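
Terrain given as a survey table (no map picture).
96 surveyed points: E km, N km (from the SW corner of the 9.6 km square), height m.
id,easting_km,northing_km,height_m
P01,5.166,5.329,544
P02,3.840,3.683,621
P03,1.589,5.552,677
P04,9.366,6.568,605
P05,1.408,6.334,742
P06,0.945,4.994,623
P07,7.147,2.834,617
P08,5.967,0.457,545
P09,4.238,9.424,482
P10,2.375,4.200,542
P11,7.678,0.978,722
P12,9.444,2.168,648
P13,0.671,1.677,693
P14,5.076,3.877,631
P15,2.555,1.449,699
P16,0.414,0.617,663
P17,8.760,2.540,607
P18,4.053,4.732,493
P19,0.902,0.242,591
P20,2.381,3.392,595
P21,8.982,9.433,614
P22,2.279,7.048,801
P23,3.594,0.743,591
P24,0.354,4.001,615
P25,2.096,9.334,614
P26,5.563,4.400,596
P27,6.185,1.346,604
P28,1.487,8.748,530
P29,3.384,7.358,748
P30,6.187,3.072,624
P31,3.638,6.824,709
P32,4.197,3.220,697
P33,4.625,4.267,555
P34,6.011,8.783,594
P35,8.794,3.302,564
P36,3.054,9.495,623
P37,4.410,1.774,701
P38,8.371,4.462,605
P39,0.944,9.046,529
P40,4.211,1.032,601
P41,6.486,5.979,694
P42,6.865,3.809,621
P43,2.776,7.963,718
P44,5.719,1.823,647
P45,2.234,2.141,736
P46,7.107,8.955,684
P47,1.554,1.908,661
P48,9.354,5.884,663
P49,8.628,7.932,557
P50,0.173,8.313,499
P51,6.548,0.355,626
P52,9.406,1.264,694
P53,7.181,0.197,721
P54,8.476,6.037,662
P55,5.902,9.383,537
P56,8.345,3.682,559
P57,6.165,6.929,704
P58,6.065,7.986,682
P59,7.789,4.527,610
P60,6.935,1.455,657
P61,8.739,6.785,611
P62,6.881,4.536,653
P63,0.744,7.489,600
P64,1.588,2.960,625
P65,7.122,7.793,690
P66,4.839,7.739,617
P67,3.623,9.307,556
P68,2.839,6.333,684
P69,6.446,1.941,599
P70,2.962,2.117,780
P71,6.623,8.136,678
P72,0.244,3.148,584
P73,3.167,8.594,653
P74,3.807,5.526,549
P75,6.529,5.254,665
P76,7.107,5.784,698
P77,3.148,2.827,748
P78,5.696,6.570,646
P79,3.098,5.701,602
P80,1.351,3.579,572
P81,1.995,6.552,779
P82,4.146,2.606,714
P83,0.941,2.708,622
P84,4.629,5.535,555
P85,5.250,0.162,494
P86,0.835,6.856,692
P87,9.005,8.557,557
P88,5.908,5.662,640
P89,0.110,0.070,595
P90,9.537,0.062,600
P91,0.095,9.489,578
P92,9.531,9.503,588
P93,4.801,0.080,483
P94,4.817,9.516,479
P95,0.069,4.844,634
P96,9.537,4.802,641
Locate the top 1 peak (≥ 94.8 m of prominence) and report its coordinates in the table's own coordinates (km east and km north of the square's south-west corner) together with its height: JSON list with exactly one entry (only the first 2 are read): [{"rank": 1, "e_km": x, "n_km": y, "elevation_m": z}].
[{"rank": 1, "e_km": 2.09, "n_km": 7.09, "elevation_m": 808}]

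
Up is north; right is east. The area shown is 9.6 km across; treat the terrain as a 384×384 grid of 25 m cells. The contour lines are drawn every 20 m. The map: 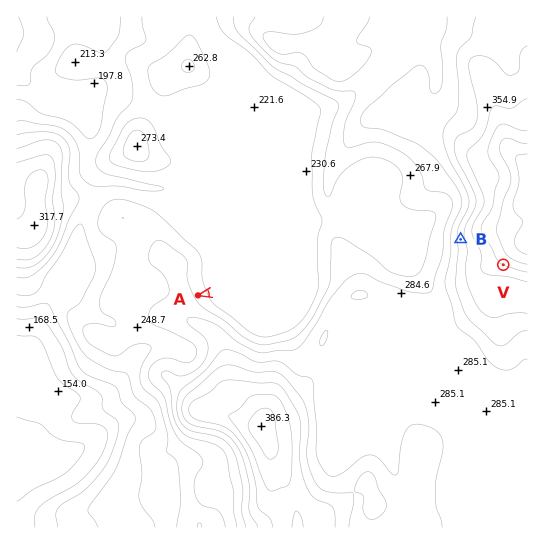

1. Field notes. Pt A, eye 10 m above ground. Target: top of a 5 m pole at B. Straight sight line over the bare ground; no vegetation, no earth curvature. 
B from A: yes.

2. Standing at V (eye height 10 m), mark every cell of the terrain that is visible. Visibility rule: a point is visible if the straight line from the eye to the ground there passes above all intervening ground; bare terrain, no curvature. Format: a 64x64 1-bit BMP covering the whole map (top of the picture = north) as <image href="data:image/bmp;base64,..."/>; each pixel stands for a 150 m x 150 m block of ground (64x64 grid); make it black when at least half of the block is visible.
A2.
<image width="64" height="64" href="data:image/bmp;base64,Qk0+AgAAAAAAAD4AAAAoAAAAQAAAAEAAAAABAAEAAAAAAAACAAATCwAAEwsAAAIAAAAAAAAA////AAAAAAAAAAAAH+f//wAAAAA/57//AAAAAD//n/8AAAAAP////wAAAAA/7///AAAAAD////8AAAAAf/9//wAAAAB//z//AAAAAP//f/8AAAAA/////wAAAAH/////AAAAAf////8AAAAD/////wAAAAP/////AAAAw/////8AAAHD/////wAAAcf/////AAAAf/////MAAAB/////4AAAAH////+BAAAAP////gMAAAA/5//8DwAAAD8D//weAAAAfAP/+AwAAAD4A//4DAAAA/AB//AcAAAP8AH/8D8AED/wAP/wfwAPv/gA/+B/wAef/AA/wP/gBw/+AD+Af/ADn/8AfwB/8AH//4D+AH/4AP//gP4Af/gAf/+A/wB+/AB//4H/AHh8DP//gf8AMD4P///B/wAAPg///+H/AAA+B///4/8AAD8H///j/wAAP4///8P/AAA/////g/4AAB////8B/AAAH////wH8AAAfD///AfwAAA8D//8A+AAADgH//wD8AAAMAf//AHwAAAAB//8APAAAAAH//gAcAAAAAP/+AAwAAAAA//4AAAAAAAD//gAAAAAAAH/+AAAAAAAAf/4fgAAABwA////gAAADgAf//+AAAAGAB///wAAAAAAD//+AAAAAAAP8/4AAAAAAB/gBgAAAAAAfwAGAAAAAAD+AAIAAAA=="/>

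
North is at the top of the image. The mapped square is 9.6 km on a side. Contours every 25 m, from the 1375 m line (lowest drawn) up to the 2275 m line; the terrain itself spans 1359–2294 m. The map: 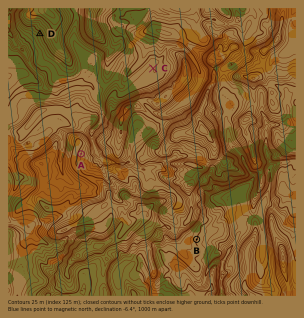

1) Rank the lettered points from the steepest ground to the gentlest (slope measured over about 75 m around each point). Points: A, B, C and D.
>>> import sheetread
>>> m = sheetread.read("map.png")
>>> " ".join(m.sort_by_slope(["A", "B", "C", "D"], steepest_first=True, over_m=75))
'D A B C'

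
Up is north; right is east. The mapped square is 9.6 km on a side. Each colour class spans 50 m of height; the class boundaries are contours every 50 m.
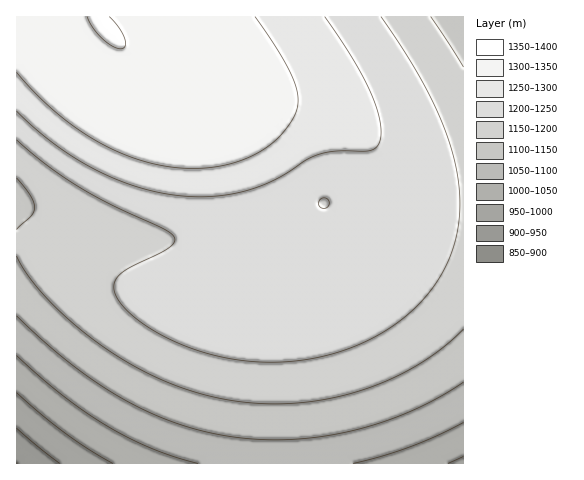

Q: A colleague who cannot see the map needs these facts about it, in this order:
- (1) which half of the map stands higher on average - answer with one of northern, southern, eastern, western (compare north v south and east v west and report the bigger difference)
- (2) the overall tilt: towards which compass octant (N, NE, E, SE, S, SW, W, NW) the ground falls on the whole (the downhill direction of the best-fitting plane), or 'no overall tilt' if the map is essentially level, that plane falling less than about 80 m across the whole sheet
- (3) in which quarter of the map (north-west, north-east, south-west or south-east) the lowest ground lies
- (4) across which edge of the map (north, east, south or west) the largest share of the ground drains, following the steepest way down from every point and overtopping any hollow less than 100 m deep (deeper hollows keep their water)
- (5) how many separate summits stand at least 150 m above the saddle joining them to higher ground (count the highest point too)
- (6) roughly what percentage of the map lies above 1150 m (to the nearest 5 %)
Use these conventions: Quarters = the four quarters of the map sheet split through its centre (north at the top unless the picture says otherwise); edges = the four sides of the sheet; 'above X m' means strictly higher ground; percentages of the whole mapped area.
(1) The northern half stands higher on average than the southern half.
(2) The general tilt is down to the south (the land rises towards the north).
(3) The lowest point lies in the south-west quarter of the map.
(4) Drainage is mainly to the west: more ground falls towards that edge than towards any other.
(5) Counting only tops that stand 150 m proud, the map has 1 summit.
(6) Roughly 80 % of the ground is higher than 1150 m.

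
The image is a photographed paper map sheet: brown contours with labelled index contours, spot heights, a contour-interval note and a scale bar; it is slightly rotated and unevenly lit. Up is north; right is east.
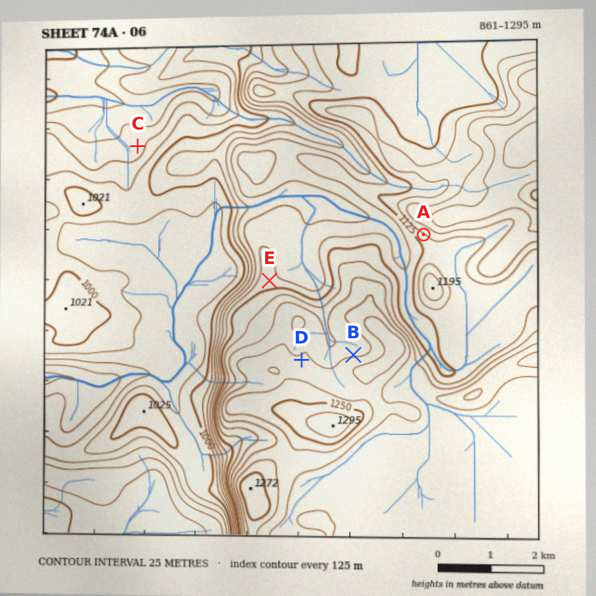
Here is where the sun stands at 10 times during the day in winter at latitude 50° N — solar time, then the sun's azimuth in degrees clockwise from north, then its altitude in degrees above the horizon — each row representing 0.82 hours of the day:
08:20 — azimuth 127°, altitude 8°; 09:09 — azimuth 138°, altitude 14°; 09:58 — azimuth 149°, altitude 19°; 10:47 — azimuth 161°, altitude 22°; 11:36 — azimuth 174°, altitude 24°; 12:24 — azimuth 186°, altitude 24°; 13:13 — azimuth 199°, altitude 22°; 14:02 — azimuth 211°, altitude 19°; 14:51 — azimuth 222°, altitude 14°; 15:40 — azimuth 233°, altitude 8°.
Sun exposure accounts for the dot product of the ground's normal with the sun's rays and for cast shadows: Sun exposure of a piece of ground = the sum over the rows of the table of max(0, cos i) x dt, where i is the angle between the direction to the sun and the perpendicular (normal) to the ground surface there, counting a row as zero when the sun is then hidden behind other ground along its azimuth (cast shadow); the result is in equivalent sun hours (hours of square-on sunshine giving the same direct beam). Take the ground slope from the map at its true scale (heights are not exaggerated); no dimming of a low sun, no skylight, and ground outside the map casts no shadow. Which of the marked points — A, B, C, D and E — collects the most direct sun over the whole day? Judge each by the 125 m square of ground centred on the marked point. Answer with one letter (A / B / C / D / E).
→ A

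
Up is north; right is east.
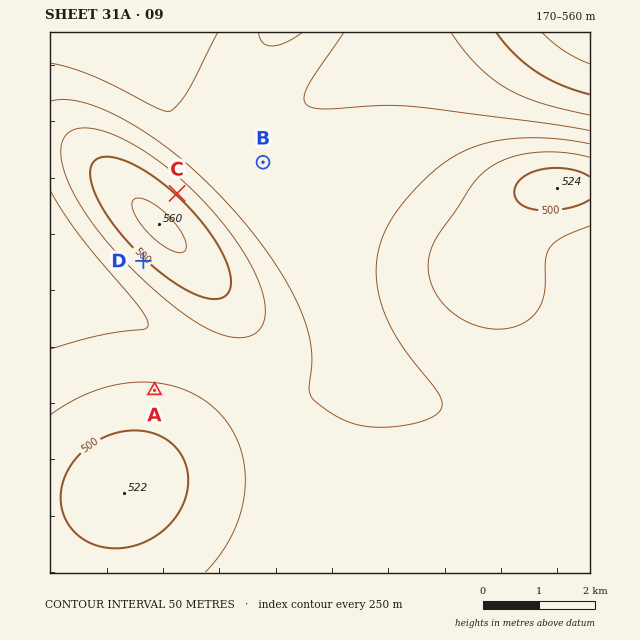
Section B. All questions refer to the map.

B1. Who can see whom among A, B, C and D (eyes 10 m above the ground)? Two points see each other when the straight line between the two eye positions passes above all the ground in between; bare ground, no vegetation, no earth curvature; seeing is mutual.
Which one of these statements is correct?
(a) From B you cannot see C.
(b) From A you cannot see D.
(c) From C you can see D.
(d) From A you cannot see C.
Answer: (d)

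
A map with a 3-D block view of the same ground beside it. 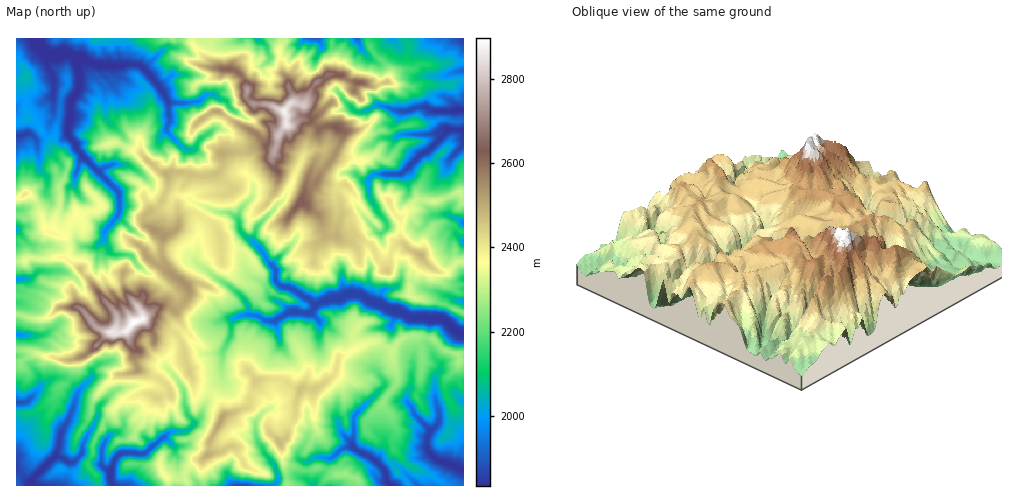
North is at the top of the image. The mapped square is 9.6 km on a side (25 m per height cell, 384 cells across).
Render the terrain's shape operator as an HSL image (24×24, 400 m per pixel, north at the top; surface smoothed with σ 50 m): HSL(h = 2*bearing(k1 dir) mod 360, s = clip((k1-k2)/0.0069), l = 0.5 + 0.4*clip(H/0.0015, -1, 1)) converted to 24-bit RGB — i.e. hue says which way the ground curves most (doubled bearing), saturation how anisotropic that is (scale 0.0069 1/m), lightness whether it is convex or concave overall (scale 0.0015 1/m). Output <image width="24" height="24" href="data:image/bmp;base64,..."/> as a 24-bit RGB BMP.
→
<image width="24" height="24" href="data:image/bmp;base64,Qk32BgAAAAAAADYAAAAoAAAAGAAAABgAAAABABgAAAAAAMAGAAATCwAAEwsAAAAAAAAAAAAAtFdUIW+rV4zMxEqfoeyGkQpiITsUdcRQjYzbzVaIysVhPhA8c8kbANZvy+0rnDXijarorNTbvOLNJAop2ORYbbjVr9Hea1SreEOJO7A0fA8OHtAE/wUMAGsfKpwA9eXLMCSIzZ/b6MPZP5XLpdymLgUl0PK6KUwHPVcIWtseSg8YQhAntOWnRqpvNxIThoZEWXqP4t7KCxQqCvX//0Yg/07V9bjTADMDMDMAJEmr3bSMT6JIeSBeXpHQ6cjINj6Q2u3nOQ1uokjUW6i6z9OsPE6Ah27ZmJS5iIbAzq6RCiYp88XDDwCiMrW70Kqd0pi2g+PmADMrzrCBx57QJzlxX8htsHVuSESnr8N54gwXCjKumHiduNu6dQtjDnJmz7eYFSwH0Iua0LCYFDJQAP5N4Z/TbW22raHFbdG4nCfaO5t7jlpf0aG6Omp2g5hnwndSp25eZHPFCCsc7857Xkwc5vRgIhA4rdx9ztCkDzss1YBmCTMj201syCwnWXssVbhthBtxq9eeX36Bbk5pnrZ3iYm6f560mYzF1qTSbImotLHRETVh7Ni/keQtHy58yKBxzXaIpXHNu7vw67HJBzAcaC4a8OesQ2A2UkCQosGXZm+NVleYrMqlSmRKh1RupLJ5RDhnzKSTamhNV0yGw8CcO7DLHxtO3dutiK3ZjlDJXUwzsipc9HiyImUzkOyBzETRSZiKrlxntX9uIHZ+mpNzlMOohBmKpcOdKiuFvHyZtJvIj7jN1Y7WcJ+2pePtX7bRbFobXaYkGzkasEVSj/L269H688rpSbx0QYo/Tn9TaYZOFKGh2evcLQ4GeNPe6NfdKAUuv4aDsN+MRutuEcjCzGQ8lzwhKgkMSKbFhEG9w6Xz0PvlTghEJ+yv4fGNznTbjGnIjWZajlxqlM5QMw0AufbEGDoALXQADvhSQKOT08VeKg0JKRMKqposNN/Yiv7glofOkF/EQMJ2Xwgmp/e1rEcR2bR+bTBqgzxAw7vomMLkego9edm1Luh8iAAoPhIQn7Q9HkoLKBoLWY0hQ//y2OGFdEcohNNEX4oUN1gTJyQMvfnBMx1o8uLZPwk0uGcqsuDIaDs6Vxkon9C8oqVdMANr6YDOvrzZzerQThGAc6fc0dnwIWC1uX94u+Xmx0zR3IjPm1XWjOKraoUnDSpOZy0NSPPf36FRUEI0VkxuiqeVhLGHguG5VAQ1D9WVxpSnqnJ3RWGfVnfLYs3UzW670/HoaViGOrvBlVclyJutj8Gby5q4BiMt1/TreAIyn+KjyJnKSWB4kKeNdMJlMwAptLrjuc5qJlEyt7R/iKOuhsCTBhRB3c2FRFUurmlnjtUsKZyif8acmVa52K3S46/EAScy4uW8p6BxqZtrZGGnm5UxVw4m6prQA1lA9dbmQJephbymc6SARdNQQAFP1/XQfF2vdn4ghA8R1tz1GitnPew1xA5N2vHeHwUuuOCXu0eLoZ9IXjgvh32vzLrPIV9d4JmcCikh8uHZSGNTo3xVHWy/eqvxZZ/R2W68tq/i0sbxoMJVRRNX+vTRAP3WLAchrK/y67UQrG0vqqndp6fUpJDBZpFlZTZjp5FjKLGp0L93xZSFR6UmLwQPHEEAJy4F0HB5PYRZs4tCx7RZJTCL+PTTMgAzwHYbIS4FdeStatzhT+RQXxtFuE06soSzSUh97+fNUZxLG1dCxXKFm4LHkqDksLDv3LvnBywU75uoEFhDX1wiMqc9roojQBW72uLxaF3o7+/JDC8pcgA3OcMAUNtxl0NgaEux3mHF04BUK0FVXYBA17uXMGEyYbsagJYA5CsABDMZ51PCm5nRWLarviysM1gytNRiTMWSpWyR15+fCREq9tXvQRfXcPrfiQwAQFQG9u/VJ1SLMuPU2+vwvnzp3dL5cF3x29f0h2DfYttQoLVxM2xJvCgmPYK8er5ilZZWb2FQ3c+iYABvFi8E1OURMAMb0vnZotH08Y7T69f0GYXuMwASfr0AMy8APDALJjULaIoOWF0aw8asVl+q4KqWHTpSqrh3Xkt/ltWJRAwtP7+7+dDorCtWGVI/4vfUGgopvPKXMx+Y9WeQBYq579D71Mj5uuLtTlbGV0bHsq7hstOjbT11pMl7XThzbmQ3VGYxbT8cbza61TfJYNTuz+r01dz2q0BBExhfp+dzJJ5DadTA5LPTKSZFl4Iqt1iArHHEknzJLLZomHJNjU2CjFZCiUmzrbXbiZHKl43HS6bdCeeas9VIdXhGOWw0xHLMlxeuxuuYMdrfCES00c96Yghsa8NckU+DcaFoY5CHgIRJ"/>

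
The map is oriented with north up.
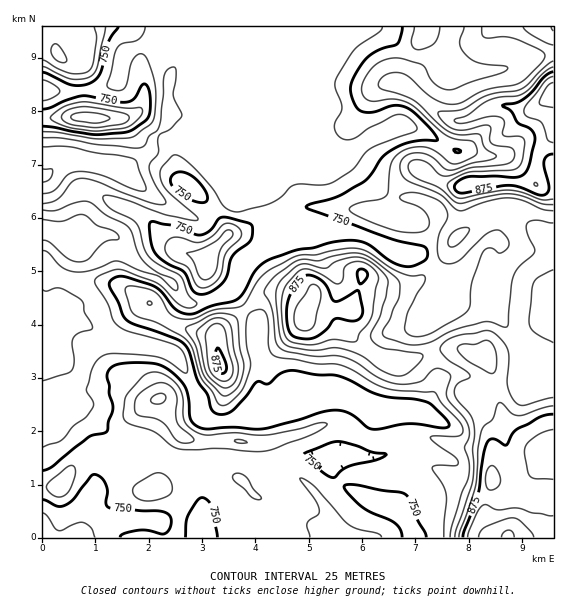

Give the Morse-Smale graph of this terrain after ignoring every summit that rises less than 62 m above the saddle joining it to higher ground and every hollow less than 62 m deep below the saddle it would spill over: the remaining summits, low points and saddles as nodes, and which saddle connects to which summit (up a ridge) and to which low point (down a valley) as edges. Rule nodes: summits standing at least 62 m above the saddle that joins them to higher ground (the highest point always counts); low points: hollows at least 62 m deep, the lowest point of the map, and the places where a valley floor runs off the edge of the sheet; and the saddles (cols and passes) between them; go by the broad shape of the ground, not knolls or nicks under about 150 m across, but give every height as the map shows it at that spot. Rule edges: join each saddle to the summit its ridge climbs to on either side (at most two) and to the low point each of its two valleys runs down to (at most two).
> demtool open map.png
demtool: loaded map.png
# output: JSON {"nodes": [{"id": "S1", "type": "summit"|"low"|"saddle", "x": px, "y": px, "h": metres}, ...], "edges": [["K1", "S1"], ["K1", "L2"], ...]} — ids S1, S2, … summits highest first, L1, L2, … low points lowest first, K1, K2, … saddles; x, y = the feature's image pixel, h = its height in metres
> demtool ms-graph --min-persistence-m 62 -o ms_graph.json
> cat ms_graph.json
{"nodes": [
{"id": "S1", "type": "summit", "x": 508, "y": 537, "h": 955},
{"id": "S2", "type": "summit", "x": 553, "y": 95, "h": 942},
{"id": "S3", "type": "summit", "x": 305, "y": 315, "h": 913},
{"id": "S4", "type": "summit", "x": 220, "y": 365, "h": 884},
{"id": "S5", "type": "summit", "x": 92, "y": 119, "h": 836},
{"id": "S6", "type": "summit", "x": 59, "y": 55, "h": 831},
{"id": "S7", "type": "summit", "x": 159, "y": 399, "h": 828},
{"id": "S8", "type": "summit", "x": 207, "y": 261, "h": 825},
{"id": "L1", "type": "low", "x": 43, "y": 176, "h": 646},
{"id": "K1", "type": "saddle", "x": 433, "y": 352, "h": 819},
{"id": "K2", "type": "saddle", "x": 544, "y": 215, "h": 793},
{"id": "K3", "type": "saddle", "x": 247, "y": 308, "h": 781},
{"id": "K4", "type": "saddle", "x": 365, "y": 436, "h": 757},
{"id": "K5", "type": "saddle", "x": 279, "y": 215, "h": 745},
{"id": "K6", "type": "saddle", "x": 83, "y": 91, "h": 742},
{"id": "K7", "type": "saddle", "x": 223, "y": 421, "h": 739},
{"id": "K8", "type": "saddle", "x": 359, "y": 401, "h": 736},
{"id": "K9", "type": "saddle", "x": 259, "y": 251, "h": 734},
{"id": "K10", "type": "saddle", "x": 211, "y": 299, "h": 734},
{"id": "K11", "type": "saddle", "x": 159, "y": 133, "h": 699}],
"edges": [["K1", "S1"], ["K1", "S3"], ["K1", "L1"], ["K2", "S1"], ["K2", "S2"], ["K2", "L1"], ["K3", "S3"], ["K3", "S4"], ["K3", "L1"], ["K4", "S1"], ["K4", "S7"], ["K4", "L1"], ["K5", "S1"], ["K5", "S8"], ["K5", "L1"], ["K6", "S5"], ["K6", "S6"], ["K6", "L1"], ["K7", "S4"], ["K7", "S7"], ["K7", "L1"], ["K8", "S3"], ["K8", "S7"], ["K8", "L1"], ["K9", "S3"], ["K9", "S8"], ["K9", "L1"], ["K10", "S4"], ["K10", "S8"], ["K10", "L1"], ["K11", "S1"], ["K11", "S5"], ["K11", "L1"]]}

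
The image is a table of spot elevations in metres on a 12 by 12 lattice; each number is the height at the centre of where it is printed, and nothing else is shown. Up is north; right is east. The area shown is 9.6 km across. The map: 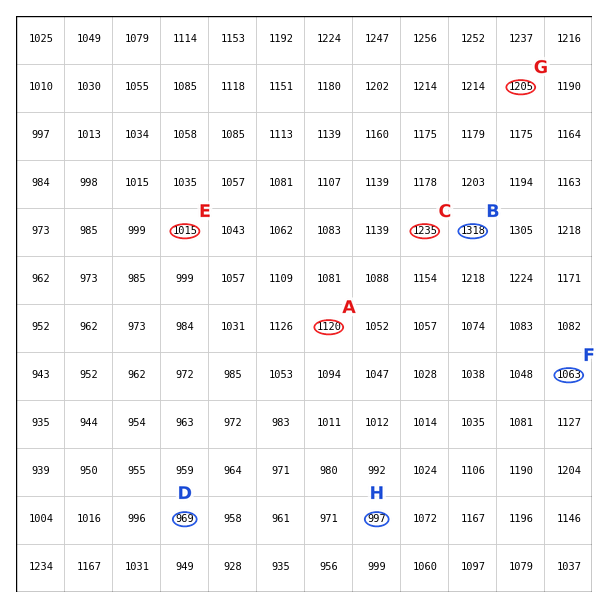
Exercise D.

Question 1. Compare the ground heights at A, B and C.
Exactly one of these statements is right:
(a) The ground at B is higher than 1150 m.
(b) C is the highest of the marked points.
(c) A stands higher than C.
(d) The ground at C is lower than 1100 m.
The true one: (a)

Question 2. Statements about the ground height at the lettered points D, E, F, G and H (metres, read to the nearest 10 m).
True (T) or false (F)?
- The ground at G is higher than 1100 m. T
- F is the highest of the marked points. F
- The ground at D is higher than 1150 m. F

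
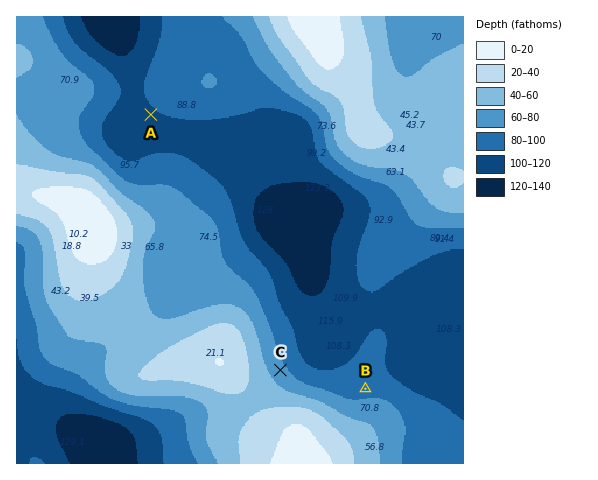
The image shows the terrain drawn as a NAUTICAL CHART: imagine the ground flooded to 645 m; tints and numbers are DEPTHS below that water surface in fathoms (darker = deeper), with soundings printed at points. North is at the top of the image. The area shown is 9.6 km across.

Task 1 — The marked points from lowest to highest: A B C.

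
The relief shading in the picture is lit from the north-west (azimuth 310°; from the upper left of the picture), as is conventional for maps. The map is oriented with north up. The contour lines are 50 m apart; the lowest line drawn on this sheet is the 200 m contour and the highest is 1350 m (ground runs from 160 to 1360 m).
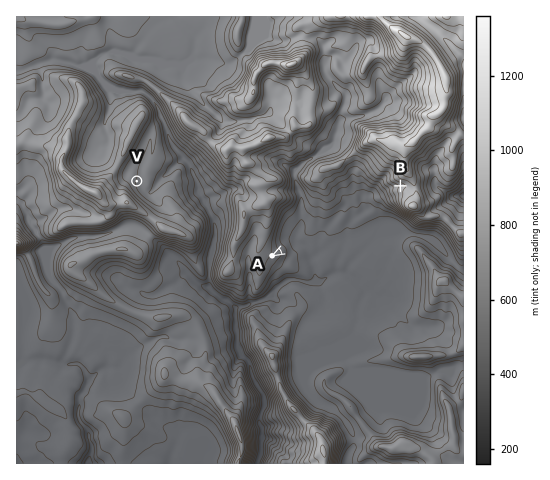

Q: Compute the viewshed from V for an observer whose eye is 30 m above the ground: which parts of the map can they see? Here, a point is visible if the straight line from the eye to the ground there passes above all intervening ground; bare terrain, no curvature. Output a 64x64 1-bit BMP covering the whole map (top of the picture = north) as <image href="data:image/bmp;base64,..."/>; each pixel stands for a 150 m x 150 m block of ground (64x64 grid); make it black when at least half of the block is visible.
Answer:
<image width="64" height="64" href="data:image/bmp;base64,Qk0+AgAAAAAAAD4AAAAoAAAAQAAAAEAAAAABAAEAAAAAAAACAAATCwAAEwsAAAIAAAAAAAAA////AAAAAAAAAAAAAAAAAAAAAAAAAAAAAAAAAAAAAAAAAAAAAAAAAAAAAAAAAAAAAAAAAAAAAAAAAAAAAAAAAAAAAAAAAAAAAAAAAAAAAAAAAAAAAAAAAAAAAAAAAAAAAAAAAAAAAAAAAAAAAAAAAAAAAAAAAAAAAAAAAAAAAAAAAAAAAAAAAAAAAAAAAAAAAAAAAAAAAAAAAAAAAAAAAAAAAAAAAAAAAAAAAAAAAAAAAAAAAAAAAAAAAAAAAAAAAAAAAAAAAAAAAAAAAAAAAAAAAAAAAAAAAAAAAAAAAAAAAAAAAAAAAAAAAAAAAAAAAAAAAAAAAAAAAAAAAAAAAAAAAAIAAAAAAAAAAQAAAAAAAAOBAAAAAAAADwGAAAAAAAAfAYAAAAAAAD4DwAAAgAAA/ANwAAAAAA38A+AAAAAAD+wHwAAAAAAH5h/gAAAAAAPyH2AAAAAAA/A8gAAAAAAB8HwAAAAAAAHw/AAAAAAAAPD8AAAAAAAA8eAAAAAAAABx4AAAAAAAAHOAAAAAAAAAIwAAAAAAAAAGAAAAAAAAAAQAAAAAAAAACAAAAAAAAAAAAAAAAAAAAAAAAAAAAAAAAAAAAAAAAAAAAAAAAAAAAAAAAAAAAAAAAAAAAAAAAAAAAAAAAAAAAAAAAAAAAAAAAAAAAAAAAAAAAAAAAAAAAAAAAAAAAA=="/>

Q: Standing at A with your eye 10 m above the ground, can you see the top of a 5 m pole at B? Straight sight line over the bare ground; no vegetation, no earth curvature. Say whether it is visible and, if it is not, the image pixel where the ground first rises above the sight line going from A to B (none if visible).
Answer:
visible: true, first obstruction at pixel None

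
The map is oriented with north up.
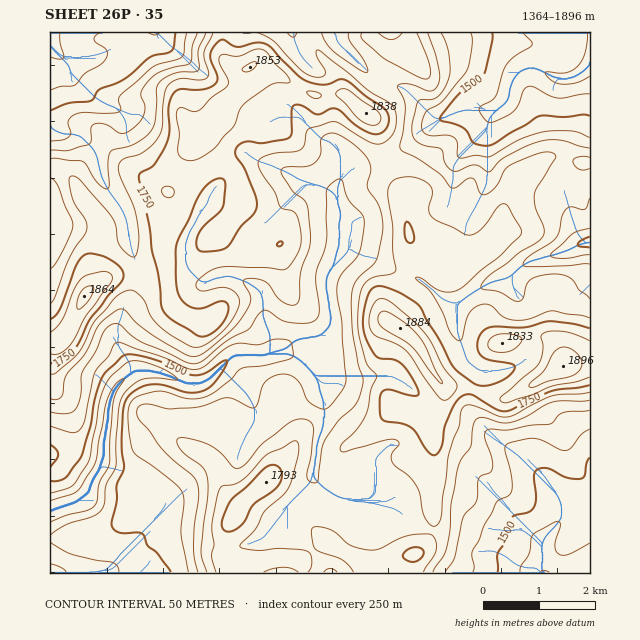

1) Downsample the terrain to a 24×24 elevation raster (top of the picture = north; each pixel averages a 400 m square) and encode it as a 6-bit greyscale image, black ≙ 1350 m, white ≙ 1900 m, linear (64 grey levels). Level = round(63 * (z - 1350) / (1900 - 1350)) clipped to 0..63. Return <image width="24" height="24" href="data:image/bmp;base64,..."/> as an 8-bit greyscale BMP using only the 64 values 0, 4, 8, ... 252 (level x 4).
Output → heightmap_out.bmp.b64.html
<image width="24" height="24" href="data:image/bmp;base64,Qk12BgAAAAAAADYEAAAoAAAAGAAAABgAAAABAAgAAAAAAEACAAATCwAAEwsAAAABAAAAAAAAAAAAAAEBAQACAgIAAwMDAAQEBAAFBQUABgYGAAcHBwAICAgACQkJAAoKCgALCwsADAwMAA0NDQAODg4ADw8PABAQEAAREREAEhISABMTEwAUFBQAFRUVABYWFgAXFxcAGBgYABkZGQAaGhoAGxsbABwcHAAdHR0AHh4eAB8fHwAgICAAISEhACIiIgAjIyMAJCQkACUlJQAmJiYAJycnACgoKAApKSkAKioqACsrKwAsLCwALS0tAC4uLgAvLy8AMDAwADExMQAyMjIAMzMzADQ0NAA1NTUANjY2ADc3NwA4ODgAOTk5ADo6OgA7OzsAPDw8AD09PQA+Pj4APz8/AEBAQABBQUEAQkJCAENDQwBEREQARUVFAEZGRgBHR0cASEhIAElJSQBKSkoAS0tLAExMTABNTU0ATk5OAE9PTwBQUFAAUVFRAFJSUgBTU1MAVFRUAFVVVQBWVlYAV1dXAFhYWABZWVkAWlpaAFtbWwBcXFwAXV1dAF5eXgBfX18AYGBgAGFhYQBiYmIAY2NjAGRkZABlZWUAZmZmAGdnZwBoaGgAaWlpAGpqagBra2sAbGxsAG1tbQBubm4Ab29vAHBwcABxcXEAcnJyAHNzcwB0dHQAdXV1AHZ2dgB3d3cAeHh4AHl5eQB6enoAe3t7AHx8fAB9fX0Afn5+AH9/fwCAgIAAgYGBAIKCggCDg4MAhISEAIWFhQCGhoYAh4eHAIiIiACJiYkAioqKAIuLiwCMjIwAjY2NAI6OjgCPj48AkJCQAJGRkQCSkpIAk5OTAJSUlACVlZUAlpaWAJeXlwCYmJgAmZmZAJqamgCbm5sAnJycAJ2dnQCenp4An5+fAKCgoAChoaEAoqKiAKOjowCkpKQApaWlAKampgCnp6cAqKioAKmpqQCqqqoAq6urAKysrACtra0Arq6uAK+vrwCwsLAAsbGxALKysgCzs7MAtLS0ALW1tQC2trYAt7e3ALi4uAC5ubkAurq6ALu7uwC8vLwAvb29AL6+vgC/v78AwMDAAMHBwQDCwsIAw8PDAMTExADFxcUAxsbGAMfHxwDIyMgAycnJAMrKygDLy8sAzMzMAM3NzQDOzs4Az8/PANDQ0ADR0dEA0tLSANPT0wDU1NQA1dXVANbW1gDX19cA2NjYANnZ2QDa2toA29vbANzc3ADd3d0A3t7eAN/f3wDg4OAA4eHhAOLi4gDj4+MA5OTkAOXl5QDm5uYA5+fnAOjo6ADp6ekA6urqAOvr6wDs7OwA7e3tAO7u7gDv7+8A8PDwAPHx8QDy8vIA8/PzAPT09AD19fUA9vb2APf39wD4+PgA+fn5APr6+gD7+/sA/Pz8AP39/QD+/v4A////ACAoMDhATHSkqKSkoJiorLSsgGRMOCQkJDA4QEBIVHikpJycoKicnKSokGhQQCwsNBgkPExMVHSsvKCcnJiYmJigmHBcSDwwNCQQLExUWHCguLyglJCUmJiknHxoWEQ4PEQoHExYaHyUlLisjJScnKCopIBwXEhESEhAGFBogJCIgJSgkJSgoKCwsIxwWFRYVGBUHFh4gICAfHyMjIicrLTEuJR8fHBsZIBkIFBwbGh0dHR8dHSIsMC8xKi0wKSIhJBsNCQ4ODxMZHB4aGx8pLDE3Ly0xNzYzLiEWDxEZHxUUFRcZGyEsLzgxKy4wMjs5NiwcGyEoLSYbGRgaGyQzOTcrKTEzMjUzMTUmIikvLzAkHR8eHCU2Ni8oJyomJyooKzgyKSsuKSklISQfHCQvLSopJiMhJCYjJjAyKywuKygnKCggHB4lKSosKyYgHh4eIiorKC0uLi4tLSwjHBwhKi0rKSonIRkTICcqJy4wLi4uLCsjHBwgKysoJygpJR4aIiomJzAyLi4vLCYhHB0jKyomJSUnIx4dJSYjKzAyMC4uKSIgHR8kKCciISAlJCAgICAhJysxNDEtKSclICAlJCEcFxceIiIhFhoeHiQwNzUxLy4oIygtJRkWEg4SFxkXExYXGSAwNDczMC4uLjMyJhoSDQsMDxAQDA4SFx8rLTI2NDIxMC8mIyIcEQ0KCwgJBwoMDxYcIjE3Ny4mKCQlKCogFxAKCAgGBgoMDQ0RHy0tLSUlISMoKigeGBINCwoHA=="/>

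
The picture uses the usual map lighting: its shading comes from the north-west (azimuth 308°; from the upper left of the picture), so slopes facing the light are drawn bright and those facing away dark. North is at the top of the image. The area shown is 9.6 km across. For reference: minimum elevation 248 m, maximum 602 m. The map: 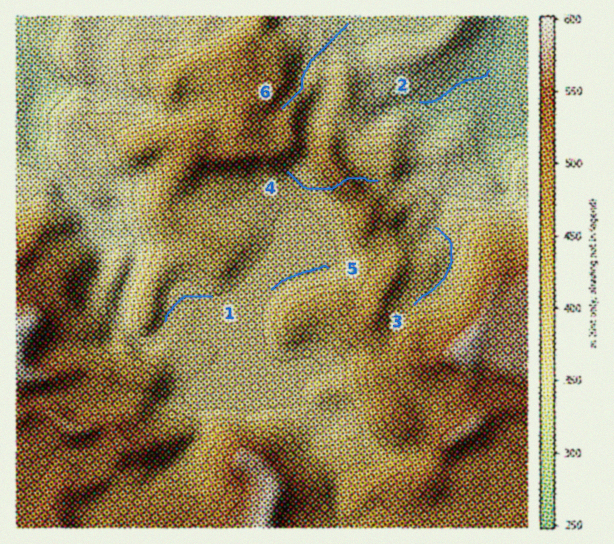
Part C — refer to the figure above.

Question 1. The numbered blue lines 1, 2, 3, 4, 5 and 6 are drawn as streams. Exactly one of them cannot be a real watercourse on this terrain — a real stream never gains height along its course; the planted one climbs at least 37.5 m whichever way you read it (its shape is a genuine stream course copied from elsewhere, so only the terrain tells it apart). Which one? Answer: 4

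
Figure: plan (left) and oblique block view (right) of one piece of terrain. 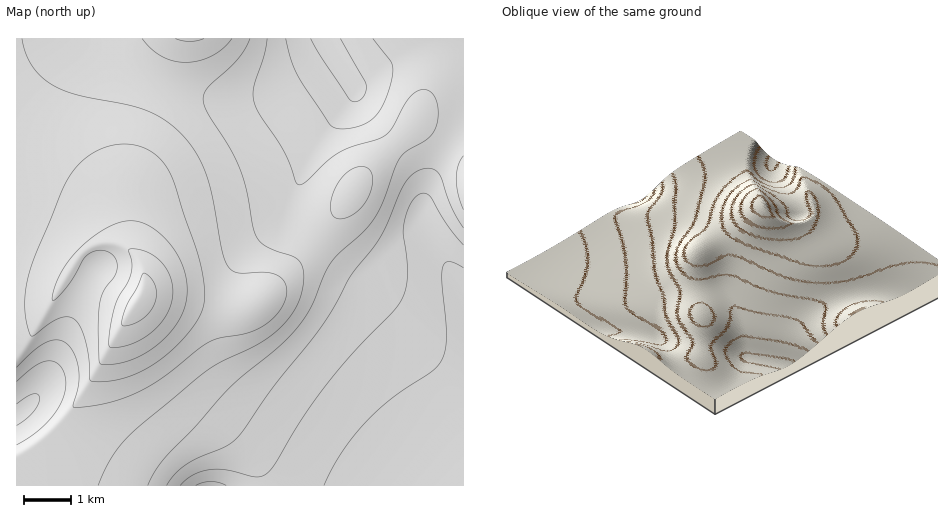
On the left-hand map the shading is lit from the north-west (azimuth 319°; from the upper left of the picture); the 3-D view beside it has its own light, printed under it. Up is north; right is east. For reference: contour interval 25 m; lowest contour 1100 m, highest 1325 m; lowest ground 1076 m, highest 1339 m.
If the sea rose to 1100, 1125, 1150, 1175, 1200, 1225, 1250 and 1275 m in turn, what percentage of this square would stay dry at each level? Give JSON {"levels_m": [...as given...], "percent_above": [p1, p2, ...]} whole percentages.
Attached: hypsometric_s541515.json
{"levels_m": [1100, 1125, 1150, 1175, 1200, 1225, 1250, 1275], "percent_above": [93, 83, 73, 60, 45, 29, 15, 5]}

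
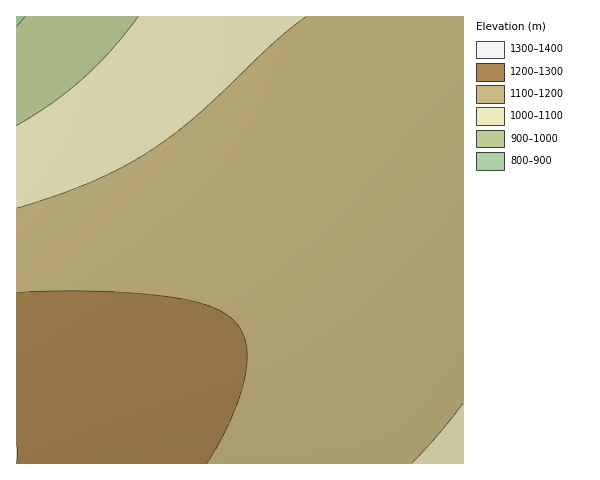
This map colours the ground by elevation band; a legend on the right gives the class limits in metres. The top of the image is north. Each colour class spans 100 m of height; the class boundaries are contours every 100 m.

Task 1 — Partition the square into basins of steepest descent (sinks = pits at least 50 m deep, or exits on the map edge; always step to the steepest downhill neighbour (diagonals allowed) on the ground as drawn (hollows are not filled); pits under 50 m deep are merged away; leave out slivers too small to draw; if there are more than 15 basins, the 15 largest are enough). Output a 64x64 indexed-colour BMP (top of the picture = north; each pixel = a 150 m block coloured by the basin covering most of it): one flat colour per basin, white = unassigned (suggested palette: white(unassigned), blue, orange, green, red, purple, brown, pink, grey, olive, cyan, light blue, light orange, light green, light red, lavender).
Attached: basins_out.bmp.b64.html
<image width="64" height="64" href="data:image/bmp;base64,Qk12CAAAAAAAAHYAAAAoAAAAQAAAAEAAAAABAAQAAAAAAAAIAAATCwAAEwsAABAAAAAAAAAA////ALR3HwAOf/8ALKAsACgn1gC9Z5QAS1aMAMJ34wB/f38AIr28AM++FwDox64AeLv/AIrfmACWmP8A1bDFACIiIiIiIiIiIiIiIiIiIiIiIiIiIiIiIiIiIiIiIiIiIiIiIiIiIiIiIiIiIiIiIiIiIiIiIiIiIiIiIiIiIiIiIiIiIiIiIiIiIiIiIiIiIiIiIiIiIiIiIiIiIiIiIhIiIiIiIiIiIiIiIiIiIiIiIiIiIiIiIiIiIiIiIiIiEREiIiIiIiIiIiIiIiIiIiIiIiIiIiIiIiIiIiIiIiIREREiIiIiIiIiIiIiIiIiIiIiIiIiIiIiIiIiIiIiIhEREREiIiIiIiIiIiIiIiIiIiIiIiIiIiIiIiIiIiIiERERERESIiIiIiIiIiIiIiIiIiIiIiIiIiIiIiIiIiIRERERERESIiIiIiIiIiIiIiIiIiIiIiIiIiIiIiIiIhERERERERESIiIiIiIiIiIiIiIiIiIiIiIiIiIiIiIiERERERERERESIiIiIiIiIiIiIiIiIiIiIiIiIiIiIiIRERERERERERESIiIiIiIiIiIiIiIiIiIiIiIiIiIiIhEREREREREREREiIiIiIiIiIiIiIiIiIiIiIiIiIiIiEREREREREREREREiIiIiIiIiIiIiIiIiIiIiIiIiIiIREREREREREREREREiIiIiIiIiIiIiIiIiIiIiIiIiIhERERERERERERERERIiIiIiIiIiIiIiIiIiIiIiIiIiERERERERERERERERERIiIiIiIiIiIiIiIiIiIiIiIiIRERERERERERERERERERIiIiIiIiIiIiIiIiIiIiIiIhERERERERERERERERERESIiIiIiIiIiIiIiIiIiIiIiERERERERERERERERERERESIiIiIiIiIiIiIiIiIiIiIREREREREREREREREREREREiIiIiIiIiIiIiIiIiIiIhERERERERERERERERERERERIiIiIiIiIiIiIiIiIiIiERERERERERERERERERERERERIiIiIiIiIiIiIiIiIiIRERERERERERERERERERERERESIiIiIiIiIiIiIiIiIhEREREREREREREREREREREREREiIiIiIiIiIiIiIiIiEREREREREREREREREREREREREREiIiIiIiIiIiIiIiIRERERERERERERERERERERERERERIiIiIiIiIiIiIiIhERERERERERERERERERERERERERESIiIiIiIiIiIiIiEREREREREREREREREREREREREREREiIiIiIiIiIiIiIRERERERERERERERERERERERERERERIiIiIiIiIiIiIhERERERERERERERERERERERERERERESIiIiIiIiIiIiEREREREREREREREREREREREREREREREiIiIiIiIiIiIRERERERERERERERERERERERERERERERIiIiIiIiIiIhERERERERERERERERERERERERERERERESIiIiIiIiIiERERERERERERERERERERERERERERERERESIiIiIiIiIREREREREREREREREREREREREREREREREREiIiIiIiIhERERERERERERERERERERERERERERERERERIiIiIiIiERERERERERERERERERERERERERERERERERERIiIiIiIREREREREREREREREREREREREREREREREREREREiIiIhERERERERERERERERERERERERERERERERERERERERERERERERERERERERERERERERERERERERERERERERERERERERERERERERERERERERERERERERERERERERERERERERERERERERERERERERERERERERERERERERERERERERERERERERERERERERERERERERERERERERERERERERERERERERERERERERERERERERERERERERERERERERERERERERERERERERERERERERERERERERERERERERERERERERERERERERERERERERERERERERERERERERERERERERERERERERERERERERERERERERERERERERERERERERERERERERERERERERERERERERERERERERERERERERERERERERERERERERERERERERERERERERERERERERERERERERERERERERERERERERERERERERERERERERERERERERERERERERERERERERERERERERERERERERERERERERERERERERERERERERERERERERERERERERERERERERERERERERERERERERERERERERERERERERERERERERERERERERERERERERERERERERERERERERERERERERERERERERERERERERERERERERERERERERERERERERERERERERERERERERERERERERERERERERERERERERERERERERERERERERERERERERERERERERERERERERERERERERERERERERERERERERERERERERERERERERERERERERERERERERERERERERERERERERERERERERERERERERERERERERERERERERERERERERERERERERERERERERERERERERERERERERERERERERERERERERERERERERERERERERERERERERERERERERERERERERERERERERERERERERERERERERERERERERERERERERERERERERERERERERERERERERERERERERERERERERER"/>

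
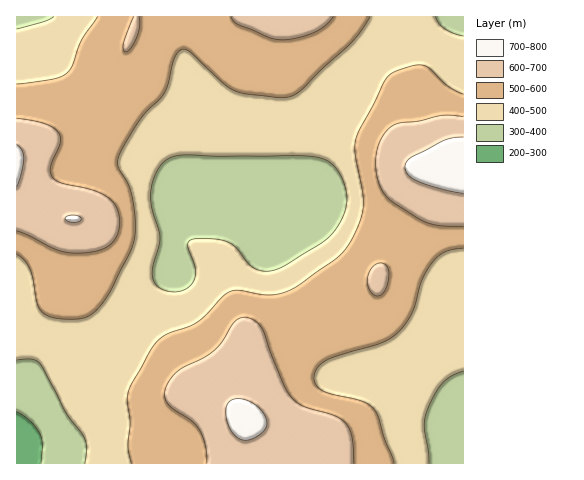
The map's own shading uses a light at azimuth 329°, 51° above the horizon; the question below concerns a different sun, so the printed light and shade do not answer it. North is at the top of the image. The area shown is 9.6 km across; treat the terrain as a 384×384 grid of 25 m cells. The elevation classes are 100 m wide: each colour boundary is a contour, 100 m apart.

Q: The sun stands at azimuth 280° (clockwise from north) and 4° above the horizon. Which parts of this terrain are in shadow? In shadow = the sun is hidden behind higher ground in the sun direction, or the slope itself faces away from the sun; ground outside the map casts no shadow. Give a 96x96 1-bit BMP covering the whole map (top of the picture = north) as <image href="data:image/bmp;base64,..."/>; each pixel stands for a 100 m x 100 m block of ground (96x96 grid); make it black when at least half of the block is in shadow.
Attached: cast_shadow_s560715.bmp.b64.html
<image width="96" height="96" href="data:image/bmp;base64,Qk2+BAAAAAAAAD4AAAAoAAAAYAAAAGAAAAABAAEAAAAAAIAEAAATCwAAEwsAAAIAAAAAAAAA////AAAAAAAAAAAAAAAAAA////8AAAAAAAAAAB////8AAAAAAAAAAB////8AAAAAAAAAAD////8AAAAAAAAAAD////8AAAAAAAAAAD////8AAAAAAAAAAB////8AAAAAAAAMAB////8AAAAAAAAPAA////8AAAAAAAAPwAf///8AAAAAAAAP8AH///8AAAAAAAAP/wA///4AAAAAAAAP//gP/D4AAAAAAAAH//8BwDwAAAAAAAAH///gABgAAAAAAAAH///4AAAAAAAAAAAH///8AAAAAAAAAAAH///+AAAAAAAAAAAP///+AAAAAAAAAAAP///8AAAAAAAAAAAf///4AAAAAAAAAAAf///AAAAAAAAAAAAf//4AAAAAAAAAAAAf//AAAAAAAAAAAAAfz8AAAAAAAAAAAAAfgAAD/gAAAAAAAAAfgAAD/wAAAAAAAAAfAAAD/8AAAAAAAAAOAAAD/+AAAAAAAAAAAAAD//8AABwAAAAAAAAD//8AAP+AAAAAAAAD//8AAf/wAAAAAAAB//8AAf/8AAAAAAAB//8AAf//gAAAAAAB//8AAf//4AAAAAAB//8AAf//+AAAAAAB//8AAP///AAAAAAB//8AAP///gAAAAAB//8AAH///wAAAAAB//8AAH///4AAAAAA//8AAH///8DgAAAA//8AAD////H/AAAAf/8AAD//////wAAAP/8AAD//////4AAAH/8AAD//////8AAAD/8AAH//////8AAAA/4AAH//////8AAAAPAAAP//////8AAAAAAAAP//////4AAAAAAAAP//////wAAAAAAAAP//////gAAAAAAAAP//////AAAAAAAAAH//////gAAAAAAAAH//////gAAAAAAAAD//////wAAAAAAAAD//////wAAAAAAMAB//////gAAAAAD/8B//////AAAAAAD////////8AAAAAAD////////gAAAAAAD///////+AAAAAAAD///////gAAAAAAAD///////AAAAAAAAD//////+AAAAAAAAD//////+AAAAAAAAD//////8AAAAAAAAD//////8AAAAAAAAB/+H///8AAAAAAAAA/wD///8AAAAAAAAAAAD///8AAAAAAAAAAAB///+AAAAAAAAAAAB///+AAAAAAAAAAAA///+AAAAAAAAAAAA///+AAAAAAAAAAAAf//8AAAAAAAAAAAAf//8AAB+AAAAAAAAf//8AAB/wAAAAAAAP//8AAB/4AAAAAAAH//8AAD/8AAAAAAAH//4AAB/+AAAAAAAD//4AAB/+AAB8AAAB//4AAB//AAD8AAAB//wAAB//gAD8AAAA//wAAA//gAD8AAAA//wAAA//wAD8AAAA//gAAA//4AD4AAAA//gAAAf/+ABgAAAA//gAAAf//wAAAAAAf/AAAAP//8AAAAAAf/AAAAH///4AAAAAf/AAAAH////4AAAAf/AAAAD////AAAAAf/AAAAD////8AAAAP+AAAAB//z/8AAAAP4AAAAB/8H/w="/>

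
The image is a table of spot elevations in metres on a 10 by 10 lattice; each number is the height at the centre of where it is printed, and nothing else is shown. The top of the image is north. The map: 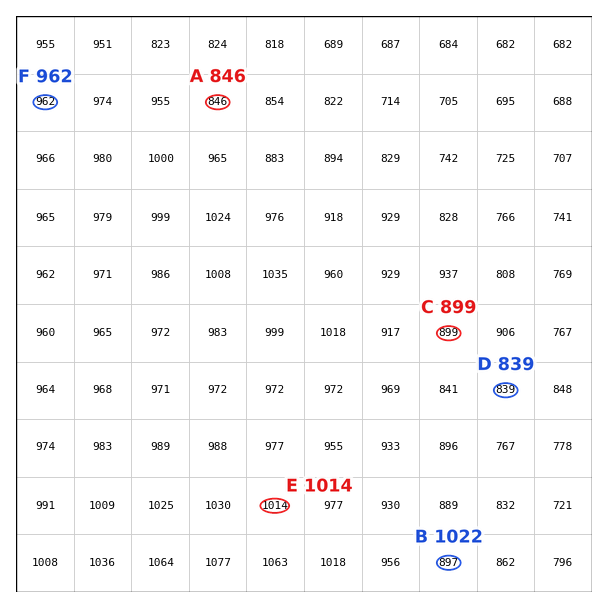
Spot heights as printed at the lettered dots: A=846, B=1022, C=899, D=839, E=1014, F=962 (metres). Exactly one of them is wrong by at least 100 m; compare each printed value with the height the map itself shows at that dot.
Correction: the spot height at B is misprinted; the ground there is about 897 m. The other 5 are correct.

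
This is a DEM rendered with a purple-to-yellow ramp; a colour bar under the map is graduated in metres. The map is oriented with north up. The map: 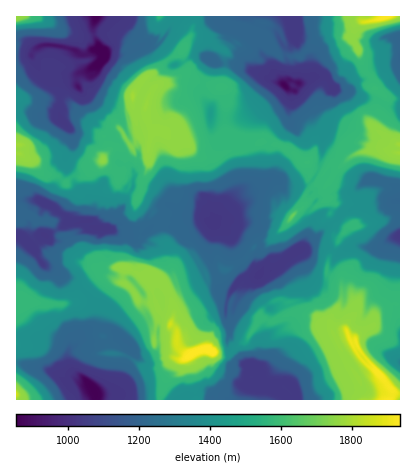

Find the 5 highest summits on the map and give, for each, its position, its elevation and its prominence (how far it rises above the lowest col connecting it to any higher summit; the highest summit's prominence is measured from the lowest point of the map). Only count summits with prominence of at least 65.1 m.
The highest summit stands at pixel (208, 350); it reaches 1937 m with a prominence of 1085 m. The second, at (378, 374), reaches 1931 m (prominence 537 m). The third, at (132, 96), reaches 1788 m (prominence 234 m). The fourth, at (104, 160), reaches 1751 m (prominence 173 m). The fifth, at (292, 216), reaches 1690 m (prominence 118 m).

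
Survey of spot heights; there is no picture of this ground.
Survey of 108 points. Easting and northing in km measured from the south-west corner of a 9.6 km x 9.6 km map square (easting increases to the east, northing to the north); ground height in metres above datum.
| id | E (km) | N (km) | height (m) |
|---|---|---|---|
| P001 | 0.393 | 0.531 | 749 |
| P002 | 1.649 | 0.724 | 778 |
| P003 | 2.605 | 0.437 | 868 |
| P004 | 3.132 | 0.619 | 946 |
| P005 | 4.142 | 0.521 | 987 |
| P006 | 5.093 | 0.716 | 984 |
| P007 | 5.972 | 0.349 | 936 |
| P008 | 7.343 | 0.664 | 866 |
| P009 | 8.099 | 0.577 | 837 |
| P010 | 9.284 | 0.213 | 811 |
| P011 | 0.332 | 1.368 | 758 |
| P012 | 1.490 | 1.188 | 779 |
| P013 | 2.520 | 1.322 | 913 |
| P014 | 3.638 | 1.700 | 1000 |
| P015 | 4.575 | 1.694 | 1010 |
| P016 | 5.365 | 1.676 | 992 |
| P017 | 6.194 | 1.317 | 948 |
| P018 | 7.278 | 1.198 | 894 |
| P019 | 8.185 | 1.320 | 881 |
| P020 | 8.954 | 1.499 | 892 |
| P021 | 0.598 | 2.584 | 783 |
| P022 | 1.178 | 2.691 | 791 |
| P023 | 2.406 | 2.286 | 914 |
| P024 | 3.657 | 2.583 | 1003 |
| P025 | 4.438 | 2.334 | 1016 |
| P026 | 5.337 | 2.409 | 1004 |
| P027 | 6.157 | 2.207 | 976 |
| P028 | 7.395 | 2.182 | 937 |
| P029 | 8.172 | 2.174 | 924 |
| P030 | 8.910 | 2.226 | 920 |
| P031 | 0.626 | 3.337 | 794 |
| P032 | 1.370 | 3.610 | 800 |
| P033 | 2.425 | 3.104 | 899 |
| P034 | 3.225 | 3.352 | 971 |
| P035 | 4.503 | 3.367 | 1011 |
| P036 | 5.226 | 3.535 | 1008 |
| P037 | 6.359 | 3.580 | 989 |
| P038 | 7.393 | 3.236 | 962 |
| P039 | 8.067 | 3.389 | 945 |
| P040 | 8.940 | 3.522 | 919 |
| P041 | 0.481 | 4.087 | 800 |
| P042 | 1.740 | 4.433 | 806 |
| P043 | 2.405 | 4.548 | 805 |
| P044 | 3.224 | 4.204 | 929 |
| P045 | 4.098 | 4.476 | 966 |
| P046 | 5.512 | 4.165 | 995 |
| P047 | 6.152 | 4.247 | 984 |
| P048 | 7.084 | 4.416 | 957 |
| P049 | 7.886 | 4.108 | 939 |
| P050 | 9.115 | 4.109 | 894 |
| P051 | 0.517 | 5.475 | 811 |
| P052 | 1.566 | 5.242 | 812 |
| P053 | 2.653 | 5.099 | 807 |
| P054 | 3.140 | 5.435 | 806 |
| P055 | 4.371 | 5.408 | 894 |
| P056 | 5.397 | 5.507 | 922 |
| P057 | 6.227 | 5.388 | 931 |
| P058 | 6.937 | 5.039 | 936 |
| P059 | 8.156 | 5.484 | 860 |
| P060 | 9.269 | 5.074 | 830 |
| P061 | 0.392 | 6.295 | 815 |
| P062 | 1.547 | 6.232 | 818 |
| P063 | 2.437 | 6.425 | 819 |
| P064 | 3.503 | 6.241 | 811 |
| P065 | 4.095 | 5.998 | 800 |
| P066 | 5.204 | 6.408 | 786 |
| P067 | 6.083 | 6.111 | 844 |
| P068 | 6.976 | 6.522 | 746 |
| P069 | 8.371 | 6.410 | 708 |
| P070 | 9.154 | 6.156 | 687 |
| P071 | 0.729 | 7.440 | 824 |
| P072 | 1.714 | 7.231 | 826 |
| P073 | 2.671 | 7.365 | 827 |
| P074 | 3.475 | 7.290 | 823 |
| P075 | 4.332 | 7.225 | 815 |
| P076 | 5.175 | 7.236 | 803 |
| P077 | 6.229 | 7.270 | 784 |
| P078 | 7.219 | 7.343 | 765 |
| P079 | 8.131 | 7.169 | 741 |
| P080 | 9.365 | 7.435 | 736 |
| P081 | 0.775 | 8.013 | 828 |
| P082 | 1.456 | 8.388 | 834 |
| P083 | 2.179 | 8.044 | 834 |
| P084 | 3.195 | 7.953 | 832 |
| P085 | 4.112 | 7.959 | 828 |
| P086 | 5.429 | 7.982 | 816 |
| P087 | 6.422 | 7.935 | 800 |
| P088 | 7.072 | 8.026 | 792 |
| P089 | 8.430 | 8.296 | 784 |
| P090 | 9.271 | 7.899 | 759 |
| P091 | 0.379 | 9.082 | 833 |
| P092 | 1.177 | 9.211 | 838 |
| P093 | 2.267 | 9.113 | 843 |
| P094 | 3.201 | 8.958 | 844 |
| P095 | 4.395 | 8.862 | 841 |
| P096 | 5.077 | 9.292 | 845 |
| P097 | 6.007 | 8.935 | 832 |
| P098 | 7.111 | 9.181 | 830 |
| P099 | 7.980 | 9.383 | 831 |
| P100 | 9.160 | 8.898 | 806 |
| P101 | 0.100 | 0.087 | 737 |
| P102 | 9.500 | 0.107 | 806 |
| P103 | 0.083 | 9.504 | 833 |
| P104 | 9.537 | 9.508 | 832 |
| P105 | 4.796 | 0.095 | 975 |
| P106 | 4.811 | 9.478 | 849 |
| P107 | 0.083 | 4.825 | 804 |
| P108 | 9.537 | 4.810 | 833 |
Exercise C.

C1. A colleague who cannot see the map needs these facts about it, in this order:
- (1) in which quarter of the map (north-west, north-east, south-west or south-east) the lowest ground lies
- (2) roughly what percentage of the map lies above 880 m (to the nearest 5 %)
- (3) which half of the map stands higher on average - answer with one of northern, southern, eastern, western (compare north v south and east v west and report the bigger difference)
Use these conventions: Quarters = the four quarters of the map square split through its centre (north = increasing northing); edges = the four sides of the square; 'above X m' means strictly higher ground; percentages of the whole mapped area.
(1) The lowest point lies in the north-east quarter of the map.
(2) Ground above 880 m makes up about 35 % of the sheet.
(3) Taken as a whole, the southern half is higher than the northern.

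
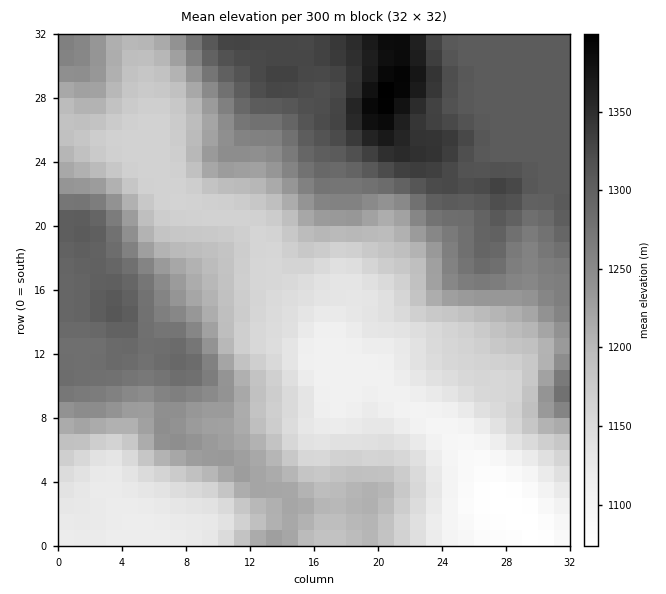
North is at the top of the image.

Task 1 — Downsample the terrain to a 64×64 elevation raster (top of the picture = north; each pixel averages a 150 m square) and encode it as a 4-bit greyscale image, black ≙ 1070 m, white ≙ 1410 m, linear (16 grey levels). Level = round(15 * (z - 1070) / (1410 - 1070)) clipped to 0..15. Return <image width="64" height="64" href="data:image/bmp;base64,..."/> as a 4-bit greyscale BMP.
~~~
<image width="64" height="64" href="data:image/bmp;base64,Qk12CAAAAAAAAHYAAAAoAAAAQAAAAEAAAAABAAQAAAAAAAAIAAATCwAAEwsAABAAAAAAAAAAAAAAABEREQAiIiIAMzMzAERERABVVVUAZmZmAHd3dwCIiIgAmZmZAKqqqgC7u7sAzMzMAN3d3QDu7u4A////ACIiIiIiIiIiIjM0Vmd3dmVVVVZmVURDMiERERAAAAARIiIiIiIiIiIiMzRFZnd2ZVVVVmZVREMiIRERAAAAABEiIiIiIiIiIiIjM0VWZnZmVVVmZlVEMyIRERAAAAABESIyIiIiIiIiMzMzRFVmZ2ZmVmZmZUQzIhERAAAAAAERMzMiIiIiIjMzMzRFVmZndmZmZmZlVEMyEREAAAAAERIzMiIiIiIjMzMzRFZmZnd2ZmZmZmZUQzIhEQAAAAARIjMzIiIiMzMzM0RFZnd3d2ZmZmZmZlVEMiERAAAAARIiMzMiIjMzMzRERVZnd3d2ZlVWZmZmVUQyIREAAAARIjMzMyIiMzNERFVVZnd3dmZVVVVmZmVUQzIhEQAAEREiM0QzMiMzREVVZmZ3d3dmZVVFVVVVVVRDMiEREREREiM0REMzMzRFVmZ3d3d3dmZVRERFVEREREMyIRERERIiM0RVRDMzRFZnd3d3d3d2ZVRDNEREREREMyIRERERIiM0RFVVRERFZ3iIh3d3d2ZlRDMzMzMzNDMyIhERESIjM0RVZmVVVVVniIiHd3d2ZlVDMzMzMzMzMyIhERESIzNEVVVmZmZmZmeIiHd3d3ZlVEMzIiIzMzMiIhERESIzREVWZnd3d3Zmd4iHd3d3dmVUQzIiIiIzMiIhEREiIzNEVWd3d4iHd3d3eId3d3d2VVRDMyIiIiIiIhESIiIzNERWd4iIiIiId3eIiHd3d3ZVVEQzIiIiIiIiIiIiMzNERFZ4mZmZmIiIeIiIiIiHdlVURDMiIiIiIiIiIiMzREREVniZmZmZmYiIiZmYiId2ZVRDMiIiIiIiIiIzMzRERERVeJqZmZmZmZmZmZmYh3ZVVEMyIiIiIiIiIzMzREREREVomZmZmZmZmZmqqZiHZlVEMyIiIiIiIiIzMzRERERERWeJmZmZqqmZmqqpmHZlVEQzIiIiIiIiIjM0RERERERFZ4iZmZmqqZmaqqmYdlVEQzIiIiIiIiIjMzREREREVVVmeJmZmaqqmZqqmYdlVERDMyIiIiIiIiMzNERERFVVVWZ3mZmZqqqZmZmYh2VEREMzIiIiIiIiIzM0RERFVVVVZneqqaqqqpmZmZh3ZVREQzMyIiIiMzMzM0REREVVVmZnd6qqqqqqqZmZiHZlVERDMzIiIiIzMzM0REREVVVmZneIqqqqq6qpmYiHdmVUREMzMyIiIzMzNERERVVVZmZneIiqqqu7qqmYiHdmZVRERDMzMzMzMzNERVVVZmZmZnd4iKqqqruqmYiHdmZlVEREMzMzMzMzM0RVZmd3d3d3d4iIqqqqqqqZiId2ZlVURERDMzMzMzMzRFZnd4iIiIiIiJmqqqqqqpmId3ZmVVREREQzMzMzMzREVmeIiIiIiIiImaqqqqqqmYh3ZmZVVEREREMzMzM0RERWZ4iZmZmIiImZqqqqqqmYh3dmZlVUREREREMzM0REVVZniZmZmZiIiZmqqqqqmYh3ZmZlVVRERERERDM0RFVVVmeJmaqpmIiZmaqqqqmYh2ZmZmVVVERERFVERERFVVVmd4mZqqmYiJmZqqqqqZh2ZlVVVVVURERFVVVUVVVVVmZ4iZmqqpmImZmqqqqph2ZVVVVVVVREREVVZVVVVVZmd4iZmaqqmZmZqqqqqpmHZVVVVVVUREREVWZmZmZmZmZ4iZmZqqqpmZmqqqqqmIdlVUREREREREVWZnd3d3ZmZ4iZmZmqqqqZmqqqqqmYdmVUREREREREVVZ3d4iId3Z3iZmqqqq7uqmqqpmZmYh2VURERERERFVVZneIiIiHd3iZqqqqqru6qqqriJmIh2VURERERFVVVVZneImZmIiIiZqru7u7u7uqqqqIiId2VURERERVVVVWZneImZmZmZmaq7u7u7u8y7qqqnd3d2VURERERVZmZmZneImZmZmaqqu7u7u7u7y7uqqqd2ZmVURERERVZnd3d3eImaqpmqq7u8zMu7u7u7u6qqpmZlVURERERFZ3d3d3eImaqqqqu7zMzMy7u7u7u6qqqmZlVURERERFVneIiHeIiZqqqru8zMzMzMu7uqqqqqqqZlVUREREREVWd4iIiIiZqqq7u8zN3czMzLu6qqqqqqpVVVRERERERVZ3iIiIiJmqu7vMzd3dzMzMy7qqqqqqqlVVVURERERFVmd4iZmZmqu7u8zd7d3MzMy7u6qqqqqqVVVVVEREREVWZ3iZmZmaq7u8zd7u3czMy7u6qqqqqqpVVlVVRERERVZniJmpmqq7u7zN7u7dzMu7u6qqqqqqqlVmZlVURERVVneJmqqqq7u7vM3u/u3My7u6qqqqqqqqZmZmZVVERVVmeImqu7u7u7u8ze7+7dzLu7qqqqqqqqpmZ3ZlVVVVVWd4maq7u7u7u7vN7v/u3cy7uqqqqqqqqnd3d2ZVVVVWZ4maq7u8u7u7u8ze7+7tzLu6qqqqqqqqd4h3ZlVVVWZ4iaq7u8zLu7u7zN7u7u3Mu7uqqqqqqqqIiIdmVVVVZniaq7u7vMu7u8zM3e7u7cy7uqqqqqqqqoiIh3ZlVVZniZq7u7u7u7u8zMzd7u7dy7uqqqqqqqqqiIiHZmVWZneJq7u7u7u7u7zMzN3u7t3LuqqqqqqqqqqIiIdmZmZneJmru7u7u7u7vMzN3e7u3cu6qqqqqqqqqpiIh2ZmZmd4mqu8y7u7u7u8zM3e7u7dy7qqqqqqqqqq"/>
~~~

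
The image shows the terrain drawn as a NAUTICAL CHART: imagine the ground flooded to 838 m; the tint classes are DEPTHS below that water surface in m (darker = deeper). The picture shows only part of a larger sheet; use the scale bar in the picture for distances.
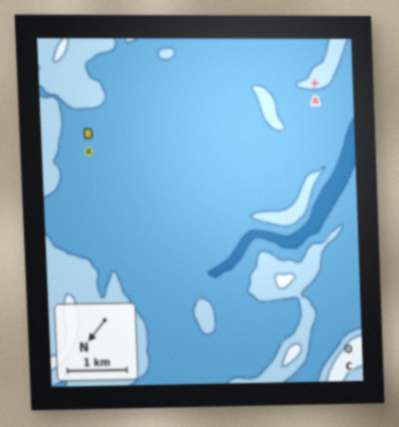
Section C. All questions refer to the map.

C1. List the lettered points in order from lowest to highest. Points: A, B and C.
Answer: B A C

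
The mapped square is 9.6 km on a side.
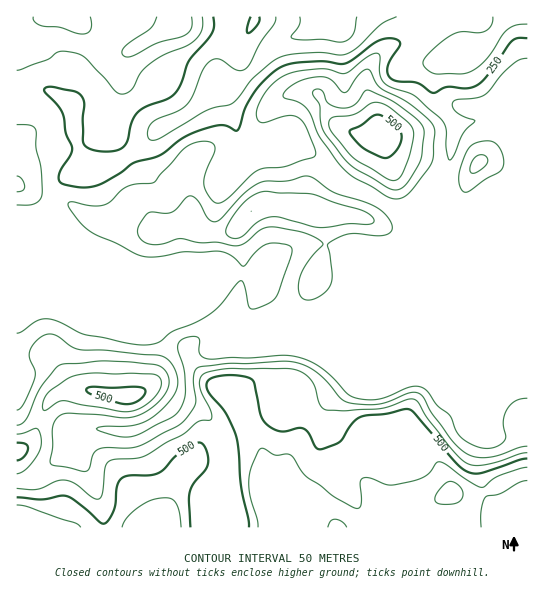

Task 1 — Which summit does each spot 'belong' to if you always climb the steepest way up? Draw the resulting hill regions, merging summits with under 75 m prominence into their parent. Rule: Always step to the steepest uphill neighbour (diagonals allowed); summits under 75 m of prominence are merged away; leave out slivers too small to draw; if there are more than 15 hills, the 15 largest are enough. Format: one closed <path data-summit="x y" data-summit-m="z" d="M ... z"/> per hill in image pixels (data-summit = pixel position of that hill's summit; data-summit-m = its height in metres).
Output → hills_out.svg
<path data-summit="451 491" data-summit-m="616" d="M527 223l-53 0-16 5-5 0-10-5 1 83 4 17 0 12-9 14-21 15-15 0-10-4-48 0-40-16-18-4-13 0-15-43-13-24-24-2-19 9 0-10-4-3-25-2-12 3-23 0-39-15 37 37 19 44 19 24 6 17 0 16-4 8 25 12 9 8 10 20 6 27-3 11 1 51 303-1z"/><path data-summit="251 211" data-summit-m="450" d="M234 88l-32 13-20 16-23 11-14 16-24 16-16 1-36 15-13 11-5 16 1 6 30 31 23 15 29 12 28 1 12-3 20 0 9 5 0 10 19-9 24 2 13 24 15 43 13 0 18 4 40 16 52 1-7-6-32-12-10-6 3-27 11-22 59-24 10-9 12-29-4-11 4-34-32 32-4 2-18-8-24-15-22-8-28-28-21-13-19 5-6-1-11 4-20 0-2-25-9-25 0-4z"/><path data-summit="387 139" data-summit-m="521" d="M451 16l-134 0 0 9-3 3-39 16-18 22-17 15-13 16 10 36 0 17 21 1 11-4 6 1 19-5 21 13 28 28 22 8 34 20 8 3 4-2 32-34 8-22 4-31-16-21-4-10 0-21 2-9 44-20-12-2-8 1z"/><path data-summit="17 451" data-summit-m="520" d="M51 207l-14 8-21 0 1 266 8 0 10-4 31-24 6-8 1-11 4-3 32-2 20 3 10-3 30-17 7-9 5-12 0-16-2-9-23-32-19-44-44-45-16-9z"/><path data-summit="175 23" data-summit-m="374" d="M229 16l-212 0-1 78 9 1 18-6 15 6 6 4 9 16 2 20 8 24 35 2 27-17 14-16 23-11 20-16 32-13 6-6-23-15 3-17 8-19z"/><path data-summit="163 527" data-summit-m="589" d="M178 400l-5 7-10 9-28 15-58 0-4 3-1 11-6 8-31 24-19 5 0 45 207 1 1-51 3-11-6-27-10-20-9-8z"/><path data-summit="478 163" data-summit-m="412" d="M527 16l-21 0-17 25-52 24-2 9 0 21 4 10 16 21-4 31-8 21 0 12-4 17 0 8 2 6 8 6 9 1 16-5 54-1z"/><path data-summit="17 185" data-summit-m="354" d="M43 89l-27 6 1 120 20 0 8-4 6-5 5-19 9-8 39-17-21-3-8-24 0-16-6-12-7-10z"/>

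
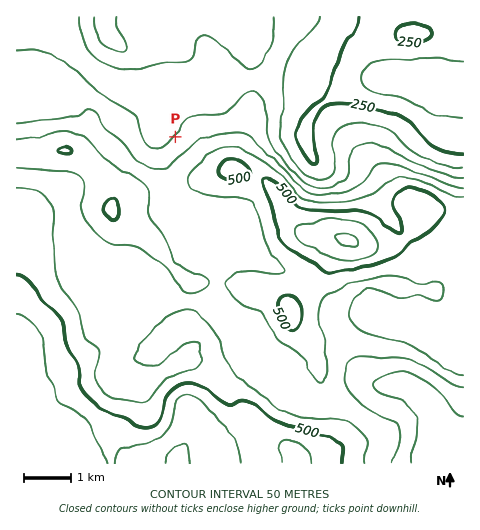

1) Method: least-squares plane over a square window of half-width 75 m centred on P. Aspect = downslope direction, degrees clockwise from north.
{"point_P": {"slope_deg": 6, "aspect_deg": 311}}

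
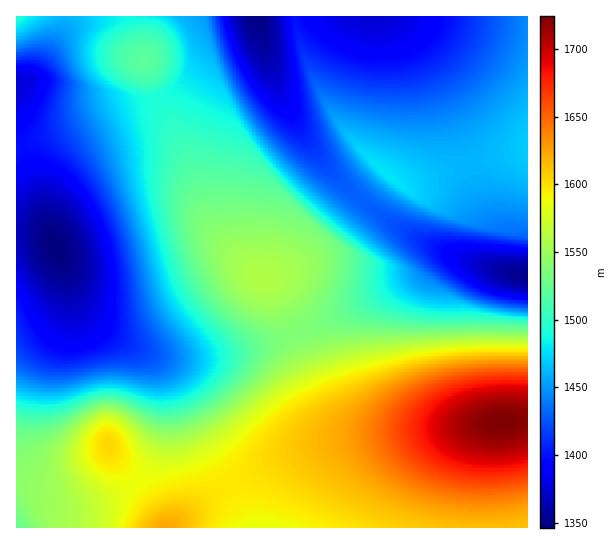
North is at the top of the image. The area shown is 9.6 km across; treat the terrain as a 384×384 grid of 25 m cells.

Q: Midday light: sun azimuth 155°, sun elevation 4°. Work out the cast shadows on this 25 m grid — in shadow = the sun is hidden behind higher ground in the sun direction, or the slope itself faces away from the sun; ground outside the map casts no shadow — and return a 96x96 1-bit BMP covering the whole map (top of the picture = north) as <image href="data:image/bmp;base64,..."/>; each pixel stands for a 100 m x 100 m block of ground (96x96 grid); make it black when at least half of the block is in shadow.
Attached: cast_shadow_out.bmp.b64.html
<image width="96" height="96" href="data:image/bmp;base64,Qk2+BAAAAAAAAD4AAAAoAAAAYAAAAGAAAAABAAEAAAAAAIAEAAATCwAAEwsAAAIAAAAAAAAA////AAAAAAAAAAAAAAAAAAAAAAAAAAAAAAAAAAAAAAAAAAAAAAAAAAAAAAAAAAAAAAAAAAAAAAAAAAAAAAAAAAAAAAAAAAAAAAAAAAAAAAAAAAAAAAAAAAAAAAAAAAAAAAAAAAAAAAAAAAAAAAAAAAAAAAAAAAAAAAAAAAAAAAAAAAAAAAAAAAAAAAAAAAAAAAAAAAAAAAAAAAAAAAAAAAAAAAAAAAAAAAAAAAAAAAAAAAAAAAAAAAAAAAAAAAAAAAAAAAAAAAAAAAAAAAAAAAAAAAAB/gAP8AAAAAAAAAAD/wAf/AAAAAAAAAAP/8B//wAAAAAAAAAf/////8AAAAAAAAA///////AAAAAAAAD///////gAAAAAAAD///////4AAAAAAAD///////8AAAAf/8D///////+AAAH////////////AAA/////////////AAD/////////////AAH////////////8AfP////////////gAf////////////8AAf///////////+AAAP///////////gAAAH/////9////wAAAAD/////9///wAAAAAB/////9///AAAAAAA/////9//8AAAAAAA/////9//4AAAAAAA/////9//wAAAAAAAf////8//gAAAAAAAf////8//AAAAAAAAP////8/+AAAAAAAAP////8/8AAAAAAAAH////8/4AAAAAAAAD////8/wAAAAAAAAD////8/gAAAAAAAAB////4/AAAAAAAAAB////weAAAAAAAAAA////gAAAAAAAAAAA////AAAAAAAAAAAA///+AAAAAAAAAAAH///+AAAAAAAAAAAf///8AAAAAAAAAAB////4AAAAAAAAAAH////gAAAAAAAAAAP7///AAAAAAAAAAAfz//8AAAAAAAAAAA/j//wAAAAAAAAAAB/B/8AAAAAAAAAAAD+AeAAAAAAAAAAAAH4AAAAAAAAAAAAAAPwAAAAAAAAAAAAAAPgAAAAAAAAAAAAAAfAAAAAAAAAAAAAAAcAAAAAAAAAAAAAAAAAAAAAAAAAAAAAAAAAAAAAAAAAAAAAAAAAAAAAAAAAAAAAAAAAAAAAAAAAAAAAAAAAAAAAAAAAAAAAAAAAAAAAAAAAAAAAAAAAAAAAAAAAAAAAAAAAAAAAAAAAAAAAAAAAAAAAAAAAAAAAAAAAAAAAAAAAAAAAAAAAAAAAAAAAAAAAAAAAAAAAAAAAAAAAAAAAAAAAAAAAAAAAAAAAAAAAAAAAAAAAAAAAAAAAAAAAAAAAAAAAAAAAAAAAAAAAAAAAAAAAAAAAAAAAAAAAAAAAAAAAAAAAAAAAAAAAAAAAAAAAAAAAAAAAAAAAAAAAAAAAAAAAAAAAAAAAAAAAAAAAAAAAAAAAAAAAAAAAAAAAAAAAAAAAAAAAAAAAAAAAAAAAAAAAAAAAAAAAAAAAAAAAAAAAAAAAAAAAAAAAAAAAAAAAAAAAAAAAAAAAHAAAAAAAAAAAAAAAB8AAAAAAAAAAAAAAACAAAAAAAAAAAA="/>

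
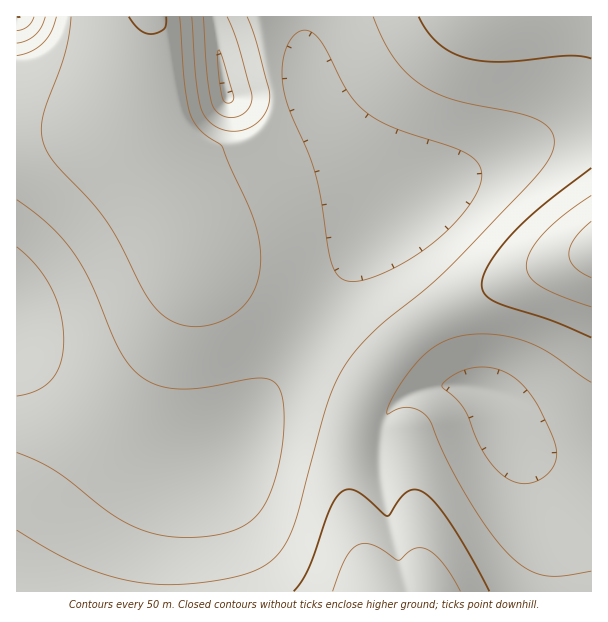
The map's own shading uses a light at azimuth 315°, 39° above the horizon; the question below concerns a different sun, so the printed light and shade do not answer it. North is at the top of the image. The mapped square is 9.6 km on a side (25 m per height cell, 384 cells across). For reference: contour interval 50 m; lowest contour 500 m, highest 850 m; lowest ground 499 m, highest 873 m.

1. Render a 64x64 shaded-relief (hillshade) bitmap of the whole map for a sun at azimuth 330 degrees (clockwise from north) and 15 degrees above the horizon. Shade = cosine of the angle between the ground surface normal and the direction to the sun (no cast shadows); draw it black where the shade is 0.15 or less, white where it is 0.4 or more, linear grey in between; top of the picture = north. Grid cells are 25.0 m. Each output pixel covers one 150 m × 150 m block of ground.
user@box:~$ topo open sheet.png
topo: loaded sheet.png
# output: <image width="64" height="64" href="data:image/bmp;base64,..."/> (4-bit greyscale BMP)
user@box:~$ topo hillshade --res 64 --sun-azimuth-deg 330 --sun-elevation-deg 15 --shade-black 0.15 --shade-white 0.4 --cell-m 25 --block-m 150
<image width="64" height="64" href="data:image/bmp;base64,Qk12CAAAAAAAAHYAAAAoAAAAQAAAAEAAAAABAAQAAAAAAAAIAAATCwAAEwsAABAAAAAAAAAAAAAAABEREQAiIiIAMzMzAERERABVVVUAZmZmAHd3dwCIiIgAmZmZAKqqqgC7u7sAzMzMAN3d3QDu7u4A////AJmZmZmZmaqqqqq7u7u7u7u7u6qqmZmZh3ZmZnd4iIiIiJmZmZmZmqqqqqu7u7u7u7u7qqqZqqmHdmZnd4iIiIiIiIiZmZmZmqqqqqu7u7u7u7uqqpmqqYd2Znd3iIiIiIiIiIiJmZmZmqqqqqu7u7u7u6qqmaqph3Zmd3iIiIiIiIiIiIiJmZmZmqqqqru7u7u7qqmZqqmHd2d3eIiIiIiIiIiIiIiJmZmZmqqqq7u7u7uqqZqqmYd3d3d4iIiIiIiIiIiIiIiImZmZmqqqu7u7u6qZmqqZh3d3d4iIiIiIiIiIiIiIiIiImZmZqqqru7u6qpmaqpmHd3d3iIiIiIiIiIiIiIiIiIiImZmaqqu7u7qpmZqqmId3d3eIiIiIiIiId3d3d3eIiIiImZmqqru7qqmYmqqYh3d3d4iIiIiIiIh3d3d3d3d4iIiImZqqu7uqmYiaqph3d3d3iIiIiIiIiHd3d3d3d3d3iIiJmaq7uqqYiJqpmHd2d3eIiIiIiIiId3d3d3d3d3d3eIiZqqu6qZh3mqmId2Znd3iIiIh3iIiHd3d3d3d3d3d3iImaq7qpiHeKmYd2Zmd3eIiId3eIiId3d3dmZmZmZnd4iZqqqqmHZoqZh3ZmZ3d3iHd3d4iIiHd3dmZmZmZmZneImaqqqYdmiZiHZmZmd3d3d3d2mIiId3d2ZmZmVWZmZ3iJqqqph2V5mHdmZmZ3d3d3d2aZiIiHd3ZmZlVVVVZmd4maqpmHVWmIdmZmZmd3d3d2ZpmYiId3dmZlVVVVVVZniJqqmYdUaZh3ZmZmZ3d3d2ZmmZmIh3d2ZlVVVVVVVWd4maqph2RYqYh2ZmZ3d3d2ZmWZmYiId3ZmVVVEREVVZniJmqmHZUaamYd3d3d3d2ZmVZmZiIh3dmZVVUREREVWd4maqZh1Q1iZmId3d3dmZmZVmZmYiHd2ZlVURERERVVniJmpmHZTM1ZndmZmZmZmZVWZmZiId3ZmVVREREREVWZ4maqZh1QyIiM0REVVVmZVVZmZmIh3dmZVVERERERFVniJmqmHZUMhESIjNEVVVVVVmZmYiHd2ZlVUREREREVWZ4maqZh2UzIRESIzRERVVVSZmYiIh3dmZVVERERERFVniJqqmYdkMiERIiMzRERERJmZiIiHd2ZlVUREREREVWZ4maqpmHZDMiESIiMzNEREmYiIiHd3ZmVVVERERERFVniJqqqZh2VDIiIiIiMzMzOIiIiId3dmZlVVREREREVWd4maqqmYdlQzIiIiIiMzM4iIiIh3d3ZmVVVURERERVZniJqqqqmHZVQzMiIiIiIid3iHd3d3dmZlVVVERERFVWd4maq7qpmHZVRDMyIiIiJ3d3d3d3d3ZmZVVVVURFVVZniJqru7qpmHZlRDMzIiInd3d3d3d3dmZmZVVVVVVVVmd4mau7u7qpmHdlVEMzMyZmZ3d3d3d3ZmZmVVVVVVVVZniJqrvMy7uqmIdmVURDNmZmZ3d3d3d2ZmZmVVVVVVVmd4iau7zMzLu6mYd2ZVRFVmZmZ3d3d3ZmZmZlVVVVVWZneJmrvMzMzMu6qZh3ZmVVZmZmd3d3d2ZmZmZlVVVVZmZ3iZq7zM3d3cy7qpmIdVVWZmZnd3d3dmZmZmZmVVVmZnd4mau8zd3d3dzMu6qVVVVmZmZ3d3d3ZmZmZmZmVWZmZ3eJmqvM3d7u7d3cy7VVVWZmZmd3d3dmZmZmZmZmZmZmd3iJqrzN3e7u7u3d1VVVVmZmZ3d3d3ZmZmZmZmZmZmZmd4iZq7zN3u7u7u7lVVVWZmZmd3d3dmZmZmZmZmZmZmZnd4maq8zd7u7///VVVWZmZmZnd3dmZmZmZmZmZmZmZmZneImau8zd7u7/9VVVZmZmZmZmZmZmZmZmZmZmZmZmZmZ3eImqu8zd7u71VWZmZmZmZmZmZmZmZmZmZmZmZVVVZmZ3eImqu8zd3uZmZmZmZmZmZmZmZmZmZmZmZmZlVVVVVmZ3eImqu8zN1mZmZmZmZmZmZmZmZmZmZmZmZmVVVVVVVmZ3eImaq7zGZmZmZmZmZmZmZmZmZmZmZmZmZVVVVVVVVWZneImaqrd3d3d3dmZmZmZmeZl2ZmZmZmZmVVVVRERVVWZneIiZp3d3d3d3ZmZmZmis79l2ZmZmZmZVVVRERERFVWZnd4iYiHd3d3dmZmZmaL7//5ZmZmZmZmVVVERERERFVWZnd4iIiId3d3ZmZmVnnf//12ZmZmZmZVVURERERERFVWZneIiIiHd3dmZmVERq///pZmZmZmZlVVRERERERERVVWZpiIiIh3d2ZmZTIja93clmZndmZmZVVUREQzNEREVVVmmZiIiHd3ZmZUMRE3mqqGZmd3ZmZmVVRERDMzRERFVVaZmYiIh3dmZlQgATaJmHZmZ3d2ZmZVVUREMzM0RERVVZmZmIiHd3ZmUxAAR5mYdmZnd3dmZmVVVERDMzREREVVupmZiIh3dmVTEABHmZdmZmZ3d3ZmZlVURERDNERERVX/2pmIiHd2ZVIAAEiZl2VmZnd3d2ZmZVVEREREREREVf//uYiId3ZlQgABSImHVVZmd3d3dmZmVVRERERERERV///pmIh3dmVCAAFYiIZVVmZnd3d3dmZlVURERERERVX///uYiHd2ZTIAAleIdlVVZmd3d3d3ZmZVVURERERFVf///JiId3ZlMQADV3hlRVVmZ3d3d3d2ZmVVVEREREVV"/>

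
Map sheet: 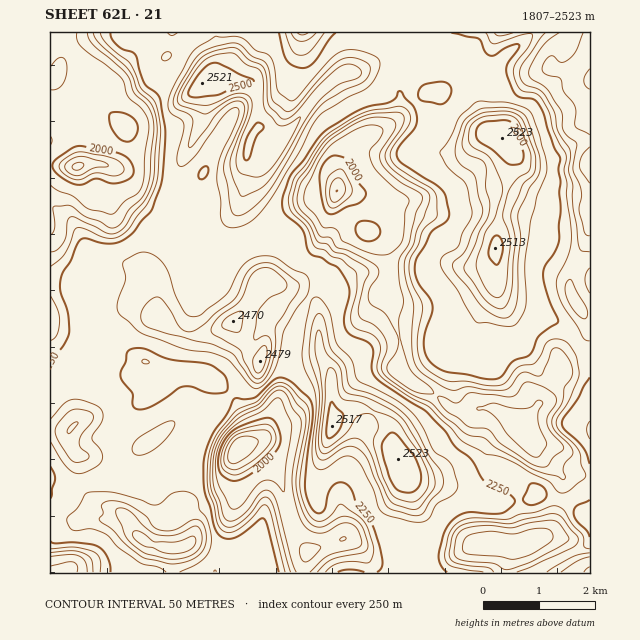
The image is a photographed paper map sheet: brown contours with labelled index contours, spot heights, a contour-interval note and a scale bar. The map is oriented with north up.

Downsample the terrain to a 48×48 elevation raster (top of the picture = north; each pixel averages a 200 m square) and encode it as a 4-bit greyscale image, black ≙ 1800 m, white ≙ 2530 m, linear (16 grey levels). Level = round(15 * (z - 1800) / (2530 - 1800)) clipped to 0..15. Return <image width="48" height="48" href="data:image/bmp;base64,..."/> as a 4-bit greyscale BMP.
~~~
<image width="48" height="48" href="data:image/bmp;base64,Qk32BAAAAAAAAHYAAAAoAAAAMAAAADAAAAABAAQAAAAAAIAEAAATCwAAEwsAABAAAAAAAAAAAAAAABEREQAiIiIAMzMzAERERABVVVUAZmZmAHd3dwCIiIgAmZmZAKqqqgC7u7sAzMzMAN3d3QDu7u4A////AFVXiaqqu6qqqqqXVomZmaqqmYd3Znh3ZWZnmqvM3cuqqqqGVWd4iaqql2VVVVZ3d5mZqrzd3tyqqqmGVVVmiaqql1VVVVVWeKqqq83czNypmal2ZmVWiqqqqGVVVVVWeaq7vN3Lu8uXeJl1aIdnmqqqqYd3d2ZnmqqrvMy7u7qWVohmeZiJqrzLqqmZmZiImqqru7qqq7qFVXdmipmaq97cuqqqqZmZmZqqqqqqqqp1VVZWmqmarO/ty6qpmZmYiZqqqqqqqqlkRFVWmqqqvf/+y6qZmZh3iKq7qqqqqqljIkVWmrqqvv/9uqmZmHZniavLqqqqqqpyASRWi8urzv/sqpmIdlVmeby7qqq7qqqEERJFi+3M3v7bqZiHZVVWirzLqqqrqqqWMiJFe+7d3u3KqXd2VVVoqrzMqqqqqqqpZURVeu/t3uy6l2ZlVVV5qqu7qqmaqqqqh2VWeu7u3cupdmVVVVVomqqqqqmZmqqpmZZXmt7dy6mHZmZmZlVnmqqqqpmZmZmZqql4q93Lqodmd3eIh2Z3iaqqqpmZmZmZq9uaq926qGZniZmZl3d3eZqqqpmJmZmavOyqrNy6l2Z5mqqqmYh2iZqqqpmZqqqrzd2qrMuqmGaJqqqqqph3iZmqqqqqq7vM3dy6rMqpmGaKqqqqqqmIiImqqqq7y7zN3cy6rLqYh2aJqqqqqqmZmImqqqvMy6vN7cy6q7qXdmaJqqqruqqZh4mqqqu8uqq83czLq6qXZmZ5qqu8y6qYd5mqqqu7uqqqvdzMuqqXZmaJqqvN26qYeJqqqqq7uqqqvN3cuqqYZWeaqrze26qYeJmqqqq7qqqqq93LqqqYdmeaq83u66mYeImqqqq7qqqqqru6qpmHZmeaq83u7KqYiHiaqqqqqqqqqqqqqYdmVVaKqrzv7KqZh3iZmZqqqqqqqqqqmHZURFV5qqze7Kqph2eIdnmqqqqqqqqql1VURFV5mqve3Kqphmd2ZWiaqqqqu6qpdVVURVVoiarN26qpdmZlVVaKqqqrzLqYZUNEVVVniaq93LqpdmVVVVV5qqqrzMuoVTE0RVVnmqvN3LqpdlREREVoqqmrzdyoZTI0VVZ4mqvN3cupdkMjMzRYqqmr3u25dUNFVXiaqrvN7tupZUISIzRYqqqr3u7blkRFVomqq7zO7uupZVQ0REVYqrqr3u7sqFRVVoqqq83u/9uodVVVVERXmruqzu7tunZVVXmqqs7//tqXZVVVVDRXqry6ve7uyphlVWiaqr7//sqWVVVVVERXqrzKrO3M26qYdneaqqze7bqGVVVVVFVorN3cvOy7zLqqmZmZmqq7uql2VVVVVVaJrO/u3eyqvcu6qpmZmaqqqZhlVVVVVVeaq+///uyqq93LqqqpmaqqqHZVVVVVVWiqqs7/7uuqmr3cuqqqqqqqmGVVVVVVVomqqr3u7cupmavLuqqqqqqpmHZVVVVVeJmqqqvMy6qYiJqqqqqqqqqZmYZVVVVWiaqqqqqqqqqXeJqqqqqqqpmYiIdmVQ=="/>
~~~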